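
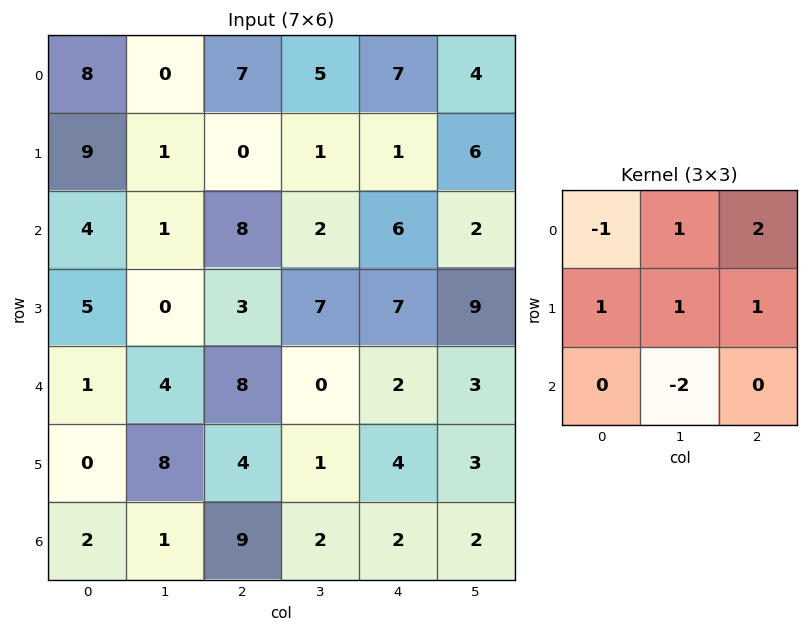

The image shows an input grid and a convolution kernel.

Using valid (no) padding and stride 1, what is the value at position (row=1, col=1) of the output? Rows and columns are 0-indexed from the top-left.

The receptive field on the input at this output position is [1 0 1 / 1 8 2 / 0 3 7]. Elementwise product with the kernel and sum: 1·-1 + 0·1 + 1·2 + 1·1 + 8·1 + 2·1 + 3·-2.

6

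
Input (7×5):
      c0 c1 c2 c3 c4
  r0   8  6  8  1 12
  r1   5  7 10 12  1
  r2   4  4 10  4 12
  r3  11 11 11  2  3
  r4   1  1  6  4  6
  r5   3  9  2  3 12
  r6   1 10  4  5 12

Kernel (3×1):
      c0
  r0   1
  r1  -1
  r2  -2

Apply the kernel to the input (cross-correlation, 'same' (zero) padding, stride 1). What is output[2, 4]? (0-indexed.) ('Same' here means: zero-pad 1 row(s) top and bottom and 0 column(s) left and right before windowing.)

The receptive field on the zero-padded input at this output position is [1 / 12 / 3]. Elementwise product with the kernel and sum: 1·1 + 12·-1 + 3·-2.

-17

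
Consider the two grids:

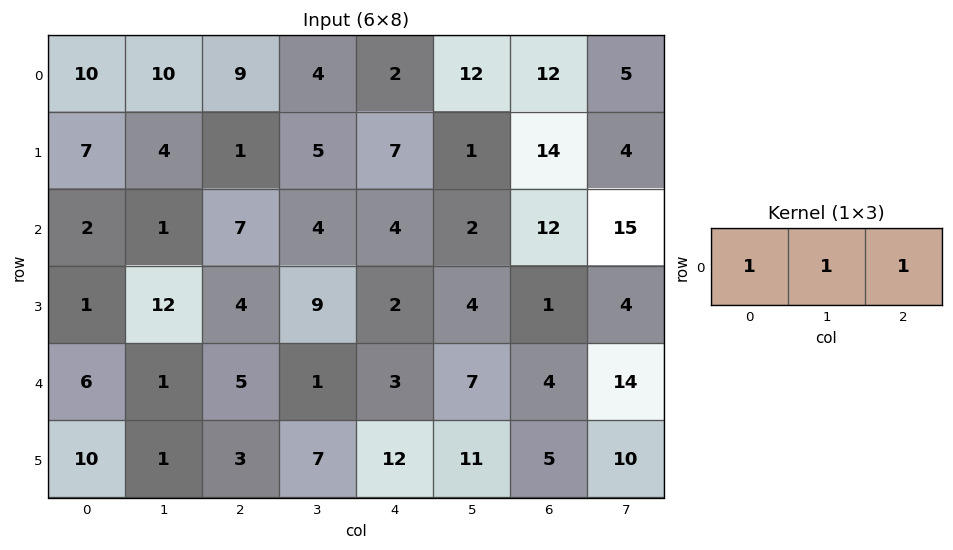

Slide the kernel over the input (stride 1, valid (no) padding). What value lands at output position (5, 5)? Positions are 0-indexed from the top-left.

26

The receptive field on the input at this output position is [11 5 10]. Elementwise product with the kernel and sum: 11·1 + 5·1 + 10·1.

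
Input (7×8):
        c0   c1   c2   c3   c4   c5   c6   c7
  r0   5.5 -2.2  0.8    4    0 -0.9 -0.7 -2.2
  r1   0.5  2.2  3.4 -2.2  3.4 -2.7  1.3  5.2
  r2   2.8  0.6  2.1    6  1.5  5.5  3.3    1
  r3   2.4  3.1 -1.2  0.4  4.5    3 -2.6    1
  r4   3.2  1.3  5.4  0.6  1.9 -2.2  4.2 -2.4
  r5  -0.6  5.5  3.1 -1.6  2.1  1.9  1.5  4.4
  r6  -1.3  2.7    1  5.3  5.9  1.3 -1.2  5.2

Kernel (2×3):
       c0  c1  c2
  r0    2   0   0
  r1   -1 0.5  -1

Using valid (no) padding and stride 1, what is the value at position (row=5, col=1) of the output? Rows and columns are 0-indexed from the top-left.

The receptive field on the input at this output position is [5.5 3.1 -1.6 / 2.7 1 5.3]. Elementwise product with the kernel and sum: 5.5·2 + 2.7·-1 + 1·0.5 + 5.3·-1.

3.5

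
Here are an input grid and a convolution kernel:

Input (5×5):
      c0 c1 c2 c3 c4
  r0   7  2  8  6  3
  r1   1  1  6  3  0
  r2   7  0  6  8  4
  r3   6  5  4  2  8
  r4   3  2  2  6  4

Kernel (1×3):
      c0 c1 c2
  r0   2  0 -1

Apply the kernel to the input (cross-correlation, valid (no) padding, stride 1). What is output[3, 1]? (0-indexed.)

8

The receptive field on the input at this output position is [5 4 2]. Elementwise product with the kernel and sum: 5·2 + 2·-1.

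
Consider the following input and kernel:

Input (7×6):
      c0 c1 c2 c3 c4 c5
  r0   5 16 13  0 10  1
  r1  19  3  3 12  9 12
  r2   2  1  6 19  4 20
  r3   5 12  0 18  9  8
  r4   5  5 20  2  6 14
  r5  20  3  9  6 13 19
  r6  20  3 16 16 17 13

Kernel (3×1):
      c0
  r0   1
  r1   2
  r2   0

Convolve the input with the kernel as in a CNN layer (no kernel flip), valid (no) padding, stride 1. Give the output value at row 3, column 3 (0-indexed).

The receptive field on the input at this output position is [18 / 2 / 6]. Elementwise product with the kernel and sum: 18·1 + 2·2.

22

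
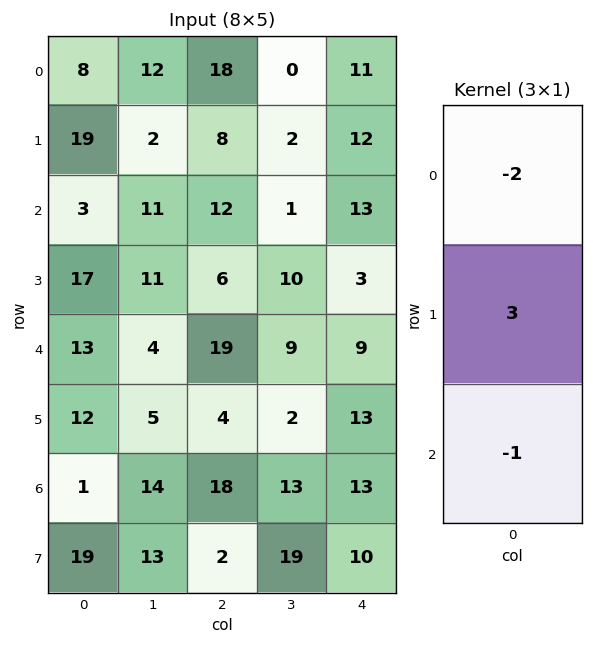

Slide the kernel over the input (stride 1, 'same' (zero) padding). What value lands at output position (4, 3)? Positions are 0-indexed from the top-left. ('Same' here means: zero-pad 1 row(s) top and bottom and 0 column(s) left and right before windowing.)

5

The receptive field on the zero-padded input at this output position is [10 / 9 / 2]. Elementwise product with the kernel and sum: 10·-2 + 9·3 + 2·-1.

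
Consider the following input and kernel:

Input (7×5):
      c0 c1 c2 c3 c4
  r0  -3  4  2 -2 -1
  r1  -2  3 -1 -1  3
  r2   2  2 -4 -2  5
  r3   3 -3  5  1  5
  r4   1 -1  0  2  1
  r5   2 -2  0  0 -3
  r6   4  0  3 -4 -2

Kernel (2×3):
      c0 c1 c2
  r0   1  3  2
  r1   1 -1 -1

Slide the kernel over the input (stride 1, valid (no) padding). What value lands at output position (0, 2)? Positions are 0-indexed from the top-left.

-9

The receptive field on the input at this output position is [2 -2 -1 / -1 -1 3]. Elementwise product with the kernel and sum: 2·1 + -2·3 + -1·2 + -1·1 + -1·-1 + 3·-1.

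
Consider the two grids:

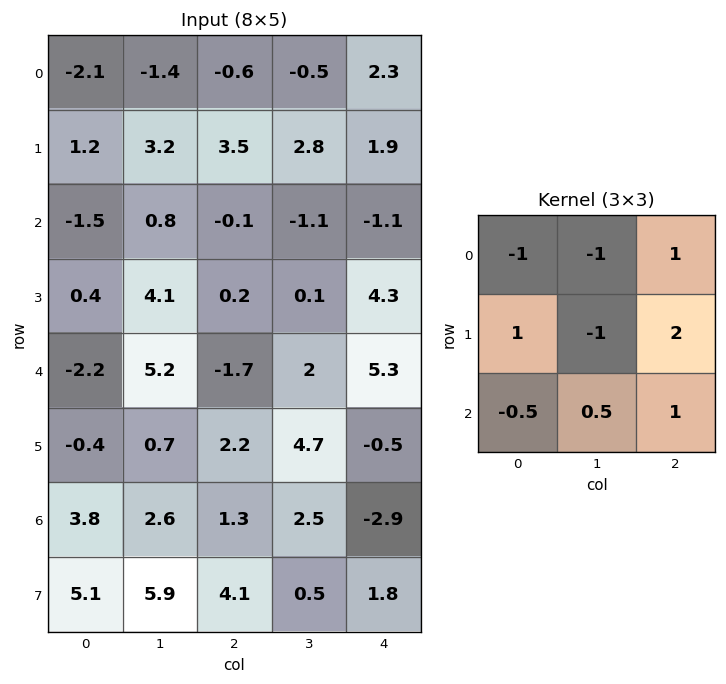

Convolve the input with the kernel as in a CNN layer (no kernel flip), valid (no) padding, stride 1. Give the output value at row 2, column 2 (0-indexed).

15.95

The receptive field on the input at this output position is [-0.1 -1.1 -1.1 / 0.2 0.1 4.3 / -1.7 2 5.3]. Elementwise product with the kernel and sum: -0.1·-1 + -1.1·-1 + -1.1·1 + 0.2·1 + 0.1·-1 + 4.3·2 + -1.7·-0.5 + 2·0.5 + 5.3·1.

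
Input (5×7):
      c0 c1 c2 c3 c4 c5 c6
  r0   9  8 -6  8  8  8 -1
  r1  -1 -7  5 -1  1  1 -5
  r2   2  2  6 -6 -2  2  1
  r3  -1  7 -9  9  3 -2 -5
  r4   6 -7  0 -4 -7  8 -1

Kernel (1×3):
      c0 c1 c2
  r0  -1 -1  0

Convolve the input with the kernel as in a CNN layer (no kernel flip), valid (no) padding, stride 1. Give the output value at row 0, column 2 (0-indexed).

-2

The receptive field on the input at this output position is [-6 8 8]. Elementwise product with the kernel and sum: -6·-1 + 8·-1.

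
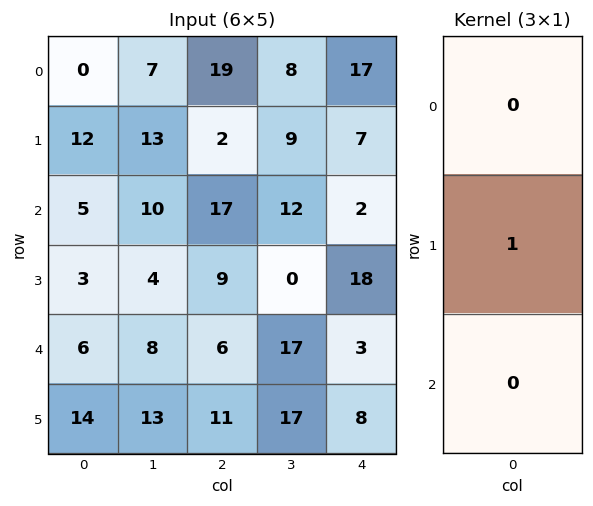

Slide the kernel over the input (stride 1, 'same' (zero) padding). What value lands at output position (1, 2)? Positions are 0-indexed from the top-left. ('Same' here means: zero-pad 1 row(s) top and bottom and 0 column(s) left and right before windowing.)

The receptive field on the zero-padded input at this output position is [19 / 2 / 17]. Elementwise product with the kernel and sum: 2·1.

2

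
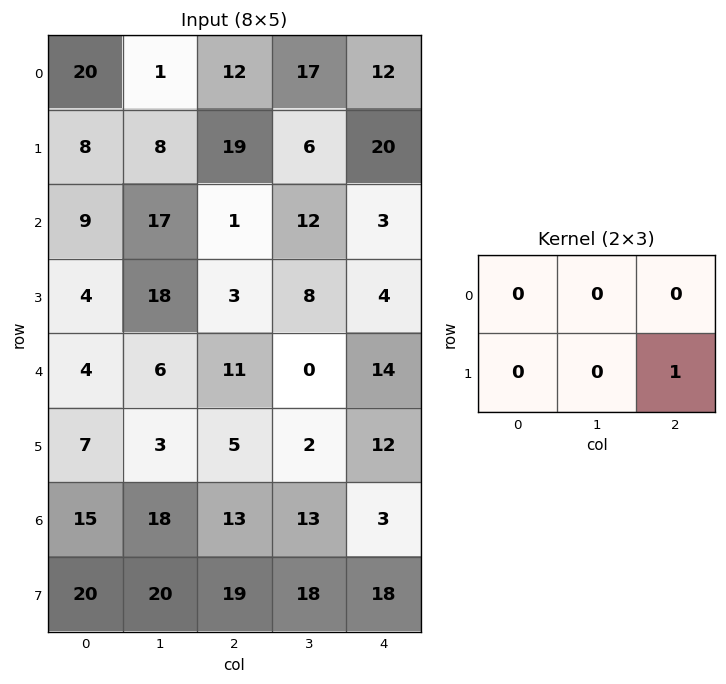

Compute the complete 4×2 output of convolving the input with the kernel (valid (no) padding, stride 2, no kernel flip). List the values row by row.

19 20
3 4
5 12
19 18

Output[0,0]: The receptive field on the input at this output position is [20 1 12 / 8 8 19]. Elementwise product with the kernel and sum: 19·1.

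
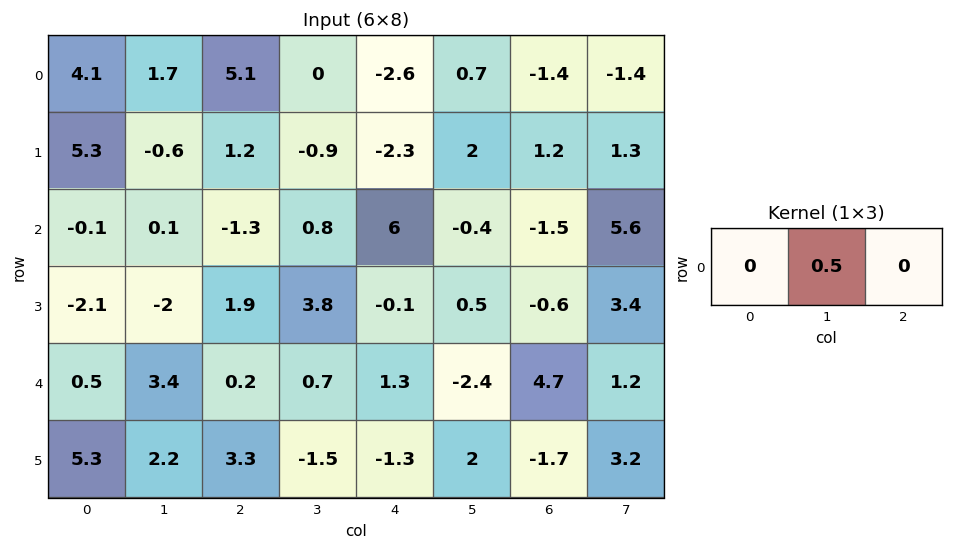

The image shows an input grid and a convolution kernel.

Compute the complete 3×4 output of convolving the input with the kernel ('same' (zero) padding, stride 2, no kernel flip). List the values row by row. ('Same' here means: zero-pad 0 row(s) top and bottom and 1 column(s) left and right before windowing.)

2.05 2.55 -1.3 -0.7
-0.05 -0.65 3 -0.75
0.25 0.1 0.65 2.35

Output[0,0]: The receptive field on the zero-padded input at this output position is [0 4.1 1.7]. Elementwise product with the kernel and sum: 4.1·0.5.
Output[0,1]: The receptive field on the zero-padded input at this output position is [1.7 5.1 0]. Elementwise product with the kernel and sum: 5.1·0.5.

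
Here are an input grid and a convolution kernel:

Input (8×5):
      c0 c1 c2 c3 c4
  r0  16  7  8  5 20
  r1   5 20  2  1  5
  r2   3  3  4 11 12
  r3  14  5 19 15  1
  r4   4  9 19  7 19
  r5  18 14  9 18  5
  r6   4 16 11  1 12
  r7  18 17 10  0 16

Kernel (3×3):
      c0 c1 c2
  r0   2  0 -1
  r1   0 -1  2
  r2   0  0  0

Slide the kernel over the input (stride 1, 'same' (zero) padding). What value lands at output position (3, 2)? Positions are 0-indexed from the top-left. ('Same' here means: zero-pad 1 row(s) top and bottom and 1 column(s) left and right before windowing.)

The receptive field on the zero-padded input at this output position is [3 4 11 / 5 19 15 / 9 19 7]. Elementwise product with the kernel and sum: 3·2 + 11·-1 + 19·-1 + 15·2.

6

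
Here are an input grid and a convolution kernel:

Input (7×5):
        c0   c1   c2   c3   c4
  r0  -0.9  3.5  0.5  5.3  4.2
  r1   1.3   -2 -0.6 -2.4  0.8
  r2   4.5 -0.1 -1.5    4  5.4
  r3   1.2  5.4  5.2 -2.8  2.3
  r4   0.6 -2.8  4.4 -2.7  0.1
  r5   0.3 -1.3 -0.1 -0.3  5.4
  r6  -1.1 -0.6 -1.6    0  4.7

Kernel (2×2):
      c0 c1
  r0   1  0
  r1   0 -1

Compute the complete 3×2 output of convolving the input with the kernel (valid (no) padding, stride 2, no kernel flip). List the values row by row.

1.1 2.9
-0.9 1.3
1.9 4.7

Output[0,0]: The receptive field on the input at this output position is [-0.9 3.5 / 1.3 -2]. Elementwise product with the kernel and sum: -0.9·1 + -2·-1.
Output[0,1]: The receptive field on the input at this output position is [0.5 5.3 / -0.6 -2.4]. Elementwise product with the kernel and sum: 0.5·1 + -2.4·-1.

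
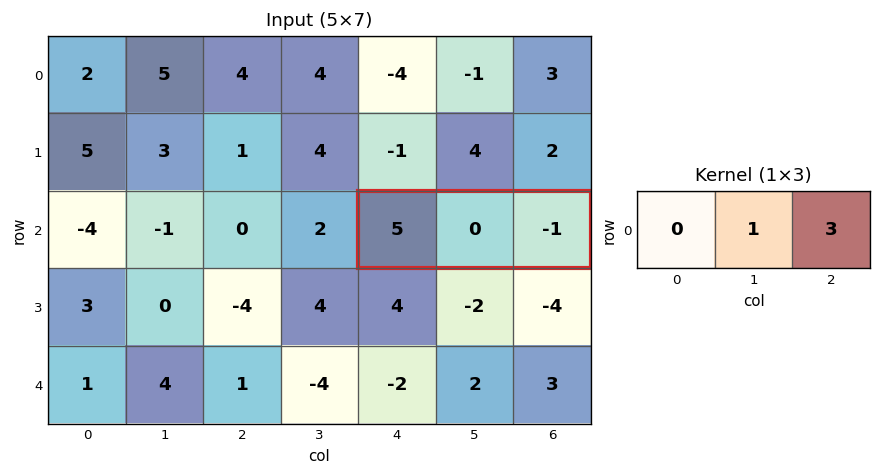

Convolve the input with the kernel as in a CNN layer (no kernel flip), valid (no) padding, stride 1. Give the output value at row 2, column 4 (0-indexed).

-3

The receptive field on the input at this output position is [5 0 -1]. Elementwise product with the kernel and sum: 0·1 + -1·3.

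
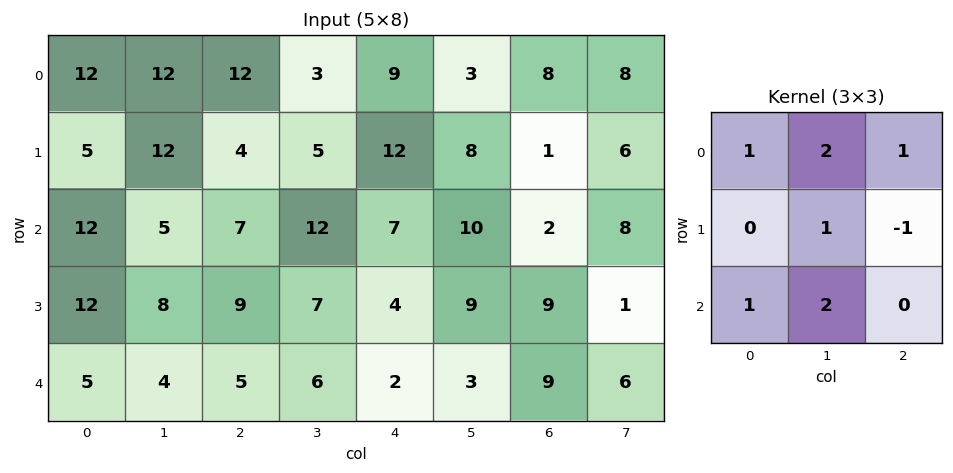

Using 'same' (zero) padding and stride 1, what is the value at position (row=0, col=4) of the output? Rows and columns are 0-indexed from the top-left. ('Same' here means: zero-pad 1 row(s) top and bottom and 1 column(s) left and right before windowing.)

The receptive field on the zero-padded input at this output position is [0 0 0 / 3 9 3 / 5 12 8]. Elementwise product with the kernel and sum: 0·1 + 0·2 + 0·1 + 9·1 + 3·-1 + 5·1 + 12·2.

35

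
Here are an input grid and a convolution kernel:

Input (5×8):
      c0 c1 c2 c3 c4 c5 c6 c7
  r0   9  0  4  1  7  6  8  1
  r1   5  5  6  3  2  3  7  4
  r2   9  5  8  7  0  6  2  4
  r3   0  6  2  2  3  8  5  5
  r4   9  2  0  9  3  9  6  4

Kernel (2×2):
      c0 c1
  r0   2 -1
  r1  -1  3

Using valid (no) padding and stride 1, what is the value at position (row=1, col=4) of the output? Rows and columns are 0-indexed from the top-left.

The receptive field on the input at this output position is [2 3 / 0 6]. Elementwise product with the kernel and sum: 2·2 + 3·-1 + 0·-1 + 6·3.

19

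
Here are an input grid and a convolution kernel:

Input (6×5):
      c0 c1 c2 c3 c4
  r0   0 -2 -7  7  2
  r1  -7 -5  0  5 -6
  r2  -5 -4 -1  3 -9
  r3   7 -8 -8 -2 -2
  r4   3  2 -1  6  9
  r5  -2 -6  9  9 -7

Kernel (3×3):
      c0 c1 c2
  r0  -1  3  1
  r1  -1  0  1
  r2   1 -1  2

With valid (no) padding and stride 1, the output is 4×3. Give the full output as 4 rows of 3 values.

Output[0,0]: The receptive field on the input at this output position is [0 -2 -7 / -7 -5 0 / -5 -4 -1]. Elementwise product with the kernel and sum: 0·-1 + -2·3 + -7·1 + -7·-1 + 0·1 + -5·1 + -4·-1 + -1·2.

-9 1 2
-5 13 -9
-24 25 18
-21 -11 -4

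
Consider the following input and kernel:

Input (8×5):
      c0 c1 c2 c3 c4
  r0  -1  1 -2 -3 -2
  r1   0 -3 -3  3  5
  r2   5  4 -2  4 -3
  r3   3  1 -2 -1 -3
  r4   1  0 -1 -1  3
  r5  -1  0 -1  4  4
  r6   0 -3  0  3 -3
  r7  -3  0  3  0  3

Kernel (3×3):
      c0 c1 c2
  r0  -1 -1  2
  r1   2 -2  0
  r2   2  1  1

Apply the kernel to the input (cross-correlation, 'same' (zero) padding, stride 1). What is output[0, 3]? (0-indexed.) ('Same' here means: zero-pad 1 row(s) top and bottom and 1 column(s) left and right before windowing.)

The receptive field on the zero-padded input at this output position is [0 0 0 / -2 -3 -2 / -3 3 5]. Elementwise product with the kernel and sum: 0·-1 + 0·-1 + 0·2 + -2·2 + -3·-2 + -3·2 + 3·1 + 5·1.

4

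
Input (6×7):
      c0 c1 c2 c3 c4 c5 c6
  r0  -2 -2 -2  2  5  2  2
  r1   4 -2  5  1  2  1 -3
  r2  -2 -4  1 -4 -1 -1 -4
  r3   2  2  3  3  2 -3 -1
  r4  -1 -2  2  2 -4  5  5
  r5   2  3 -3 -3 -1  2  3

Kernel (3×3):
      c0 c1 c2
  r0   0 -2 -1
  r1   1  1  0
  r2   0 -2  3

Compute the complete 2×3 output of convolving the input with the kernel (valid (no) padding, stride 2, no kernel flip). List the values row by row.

Output[0,0]: The receptive field on the input at this output position is [-2 -2 -2 / 4 -2 5 / -2 -4 1]. Elementwise product with the kernel and sum: -2·-2 + -2·-1 + 4·1 + -2·1 + -4·-2 + 1·3.

19 2 -13
21 -1 10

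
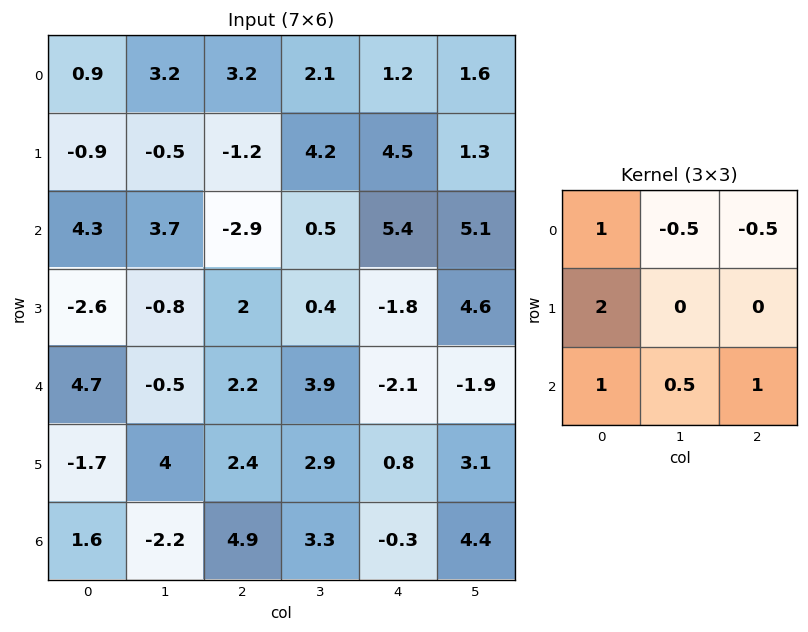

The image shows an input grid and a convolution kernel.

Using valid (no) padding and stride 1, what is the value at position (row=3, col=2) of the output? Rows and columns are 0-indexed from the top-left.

The receptive field on the input at this output position is [2 0.4 -1.8 / 2.2 3.9 -2.1 / 2.4 2.9 0.8]. Elementwise product with the kernel and sum: 2·1 + 0.4·-0.5 + -1.8·-0.5 + 2.2·2 + 2.4·1 + 2.9·0.5 + 0.8·1.

11.75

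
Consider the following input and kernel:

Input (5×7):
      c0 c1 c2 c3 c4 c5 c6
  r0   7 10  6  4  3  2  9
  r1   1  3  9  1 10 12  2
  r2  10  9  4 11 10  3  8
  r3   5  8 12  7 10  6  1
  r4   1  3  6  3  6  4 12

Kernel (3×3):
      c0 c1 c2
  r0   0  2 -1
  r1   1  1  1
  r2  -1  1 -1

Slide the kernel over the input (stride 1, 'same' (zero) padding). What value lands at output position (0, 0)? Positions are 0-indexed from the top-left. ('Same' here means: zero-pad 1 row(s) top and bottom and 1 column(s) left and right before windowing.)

The receptive field on the zero-padded input at this output position is [0 0 0 / 0 7 10 / 0 1 3]. Elementwise product with the kernel and sum: 0·2 + 0·-1 + 0·1 + 7·1 + 10·1 + 0·-1 + 1·1 + 3·-1.

15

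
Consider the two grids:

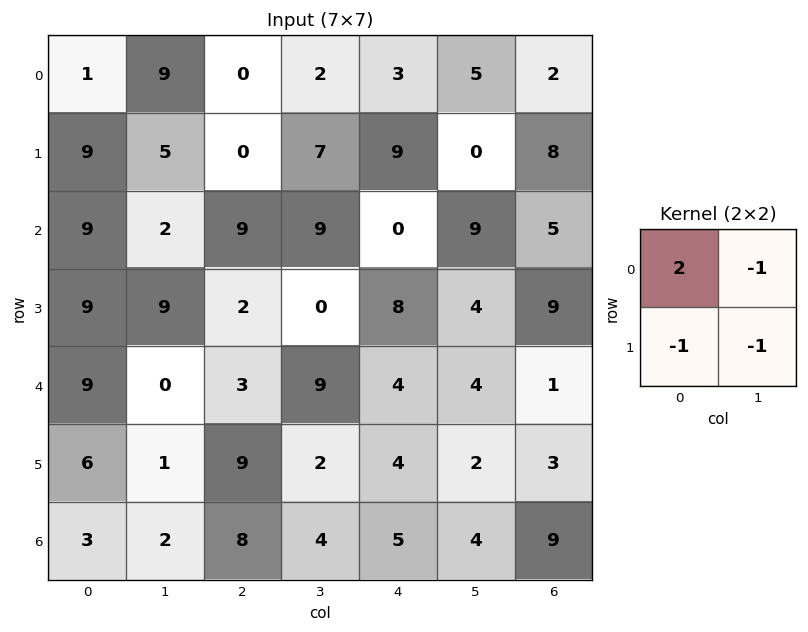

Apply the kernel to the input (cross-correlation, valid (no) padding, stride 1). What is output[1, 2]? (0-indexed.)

-25

The receptive field on the input at this output position is [0 7 / 9 9]. Elementwise product with the kernel and sum: 0·2 + 7·-1 + 9·-1 + 9·-1.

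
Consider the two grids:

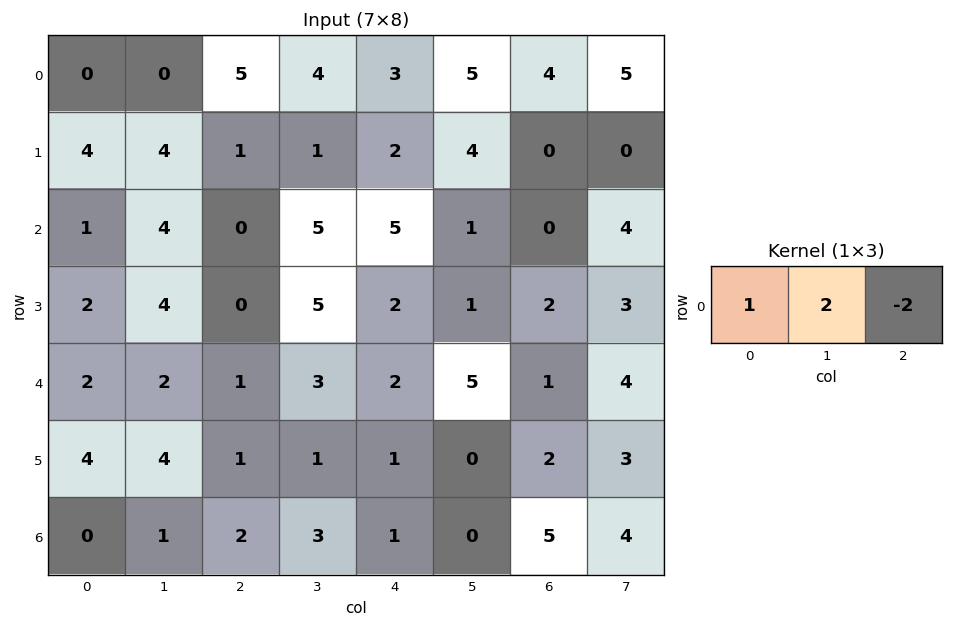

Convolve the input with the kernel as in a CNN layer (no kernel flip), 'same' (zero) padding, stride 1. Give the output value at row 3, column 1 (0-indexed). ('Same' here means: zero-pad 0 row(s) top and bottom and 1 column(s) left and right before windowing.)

The receptive field on the zero-padded input at this output position is [2 4 0]. Elementwise product with the kernel and sum: 2·1 + 4·2 + 0·-2.

10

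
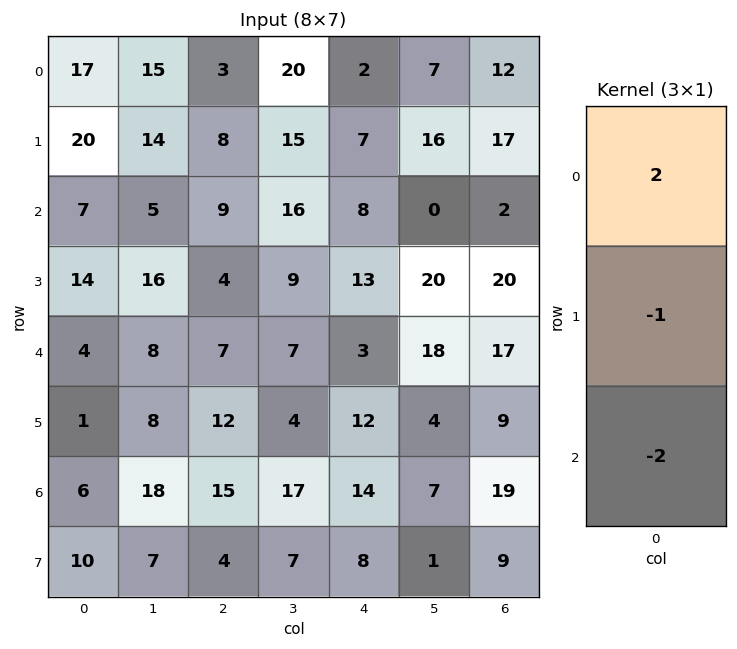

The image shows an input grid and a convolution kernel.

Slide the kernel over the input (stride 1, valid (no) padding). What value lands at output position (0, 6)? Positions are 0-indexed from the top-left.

3

The receptive field on the input at this output position is [12 / 17 / 2]. Elementwise product with the kernel and sum: 12·2 + 17·-1 + 2·-2.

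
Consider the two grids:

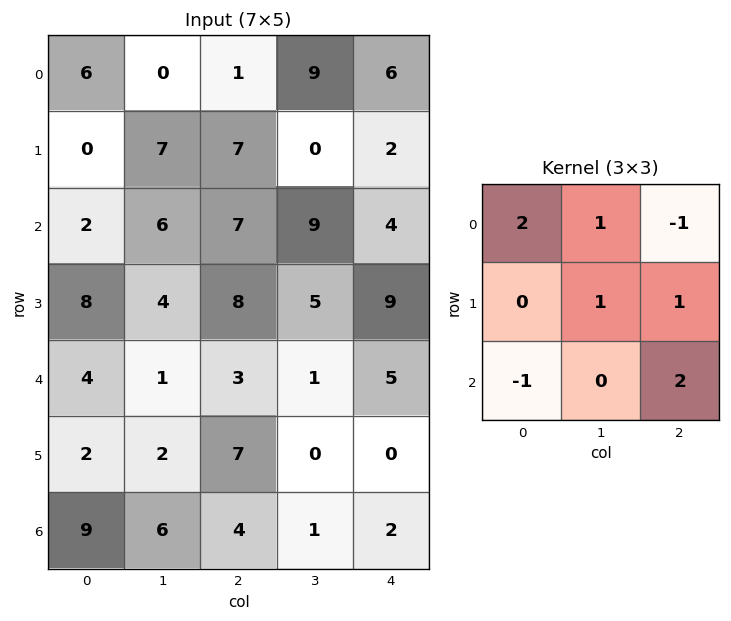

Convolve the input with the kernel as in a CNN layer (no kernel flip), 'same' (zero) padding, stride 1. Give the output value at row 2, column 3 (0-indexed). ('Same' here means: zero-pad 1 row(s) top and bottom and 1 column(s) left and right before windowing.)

The receptive field on the zero-padded input at this output position is [7 0 2 / 7 9 4 / 8 5 9]. Elementwise product with the kernel and sum: 7·2 + 0·1 + 2·-1 + 9·1 + 4·1 + 8·-1 + 9·2.

35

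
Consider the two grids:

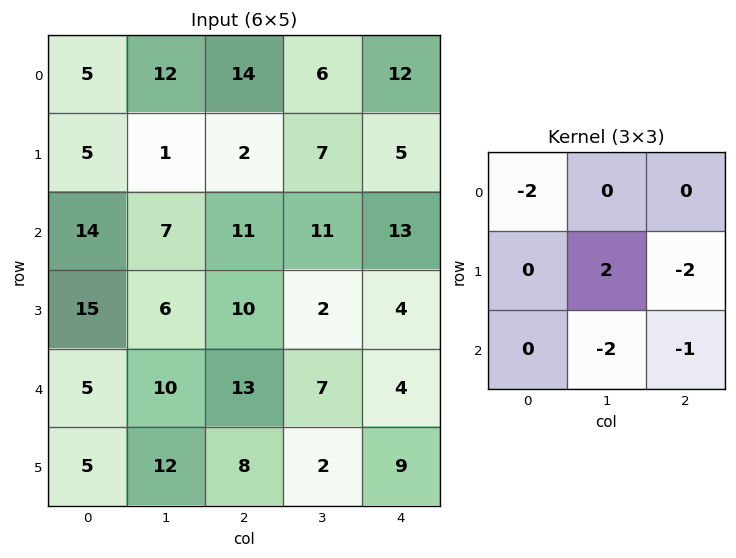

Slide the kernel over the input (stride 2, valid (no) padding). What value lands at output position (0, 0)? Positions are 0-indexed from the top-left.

-37

The receptive field on the input at this output position is [5 12 14 / 5 1 2 / 14 7 11]. Elementwise product with the kernel and sum: 5·-2 + 1·2 + 2·-2 + 7·-2 + 11·-1.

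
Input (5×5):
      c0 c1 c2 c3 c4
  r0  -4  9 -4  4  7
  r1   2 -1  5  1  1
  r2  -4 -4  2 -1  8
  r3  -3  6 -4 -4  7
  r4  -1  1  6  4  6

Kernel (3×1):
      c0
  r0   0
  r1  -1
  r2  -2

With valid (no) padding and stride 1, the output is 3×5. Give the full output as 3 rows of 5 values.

Output[0,0]: The receptive field on the input at this output position is [-4 / 2 / -4]. Elementwise product with the kernel and sum: 2·-1 + -4·-2.

6 9 -9 1 -17
10 -8 6 9 -22
5 -8 -8 -4 -19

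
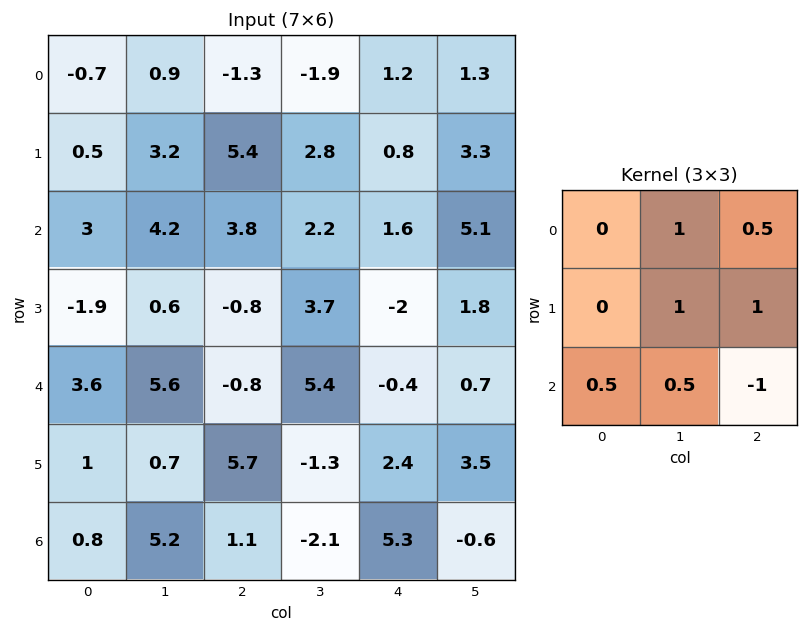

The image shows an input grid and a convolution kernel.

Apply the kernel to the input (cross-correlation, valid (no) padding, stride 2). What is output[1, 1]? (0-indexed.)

7.4

The receptive field on the input at this output position is [3.8 2.2 1.6 / -0.8 3.7 -2 / -0.8 5.4 -0.4]. Elementwise product with the kernel and sum: 2.2·1 + 1.6·0.5 + 3.7·1 + -2·1 + -0.8·0.5 + 5.4·0.5 + -0.4·-1.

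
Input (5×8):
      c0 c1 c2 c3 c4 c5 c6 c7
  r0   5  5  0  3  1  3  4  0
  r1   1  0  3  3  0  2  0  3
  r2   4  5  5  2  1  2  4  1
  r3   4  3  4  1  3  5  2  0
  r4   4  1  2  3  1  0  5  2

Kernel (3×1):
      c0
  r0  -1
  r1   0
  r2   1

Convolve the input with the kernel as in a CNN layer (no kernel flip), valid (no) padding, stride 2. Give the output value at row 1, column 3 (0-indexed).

1

The receptive field on the input at this output position is [4 / 2 / 5]. Elementwise product with the kernel and sum: 4·-1 + 5·1.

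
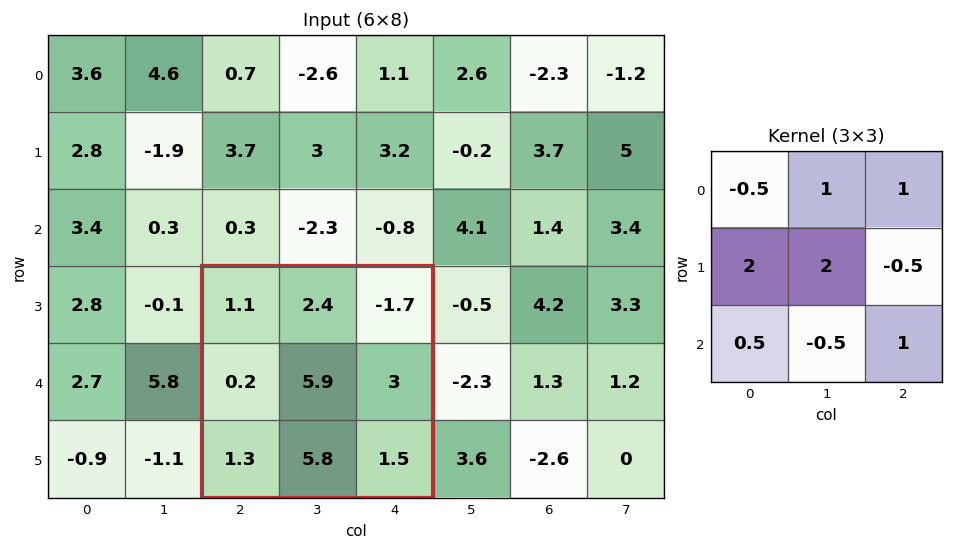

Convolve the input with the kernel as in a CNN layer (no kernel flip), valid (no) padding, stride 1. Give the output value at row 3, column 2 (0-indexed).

The receptive field on the input at this output position is [1.1 2.4 -1.7 / 0.2 5.9 3 / 1.3 5.8 1.5]. Elementwise product with the kernel and sum: 1.1·-0.5 + 2.4·1 + -1.7·1 + 0.2·2 + 5.9·2 + 3·-0.5 + 1.3·0.5 + 5.8·-0.5 + 1.5·1.

10.1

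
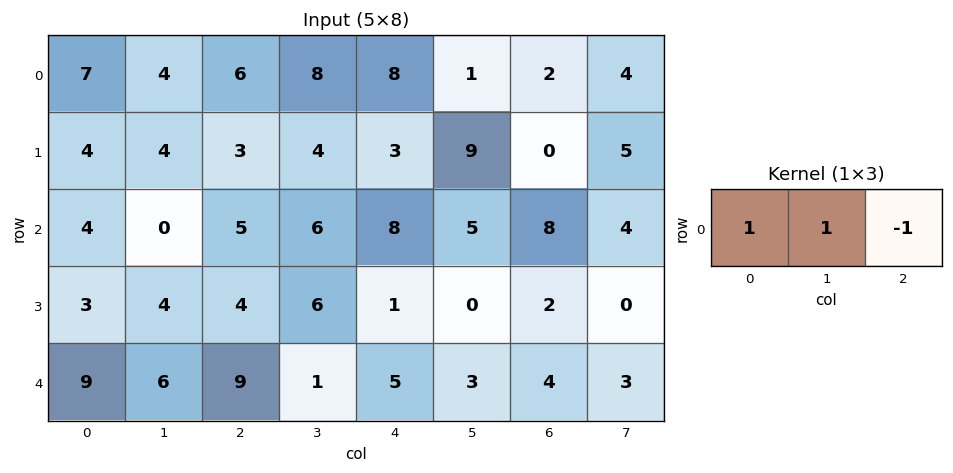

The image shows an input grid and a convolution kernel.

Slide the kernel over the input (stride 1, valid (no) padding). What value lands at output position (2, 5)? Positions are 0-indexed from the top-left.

The receptive field on the input at this output position is [5 8 4]. Elementwise product with the kernel and sum: 5·1 + 8·1 + 4·-1.

9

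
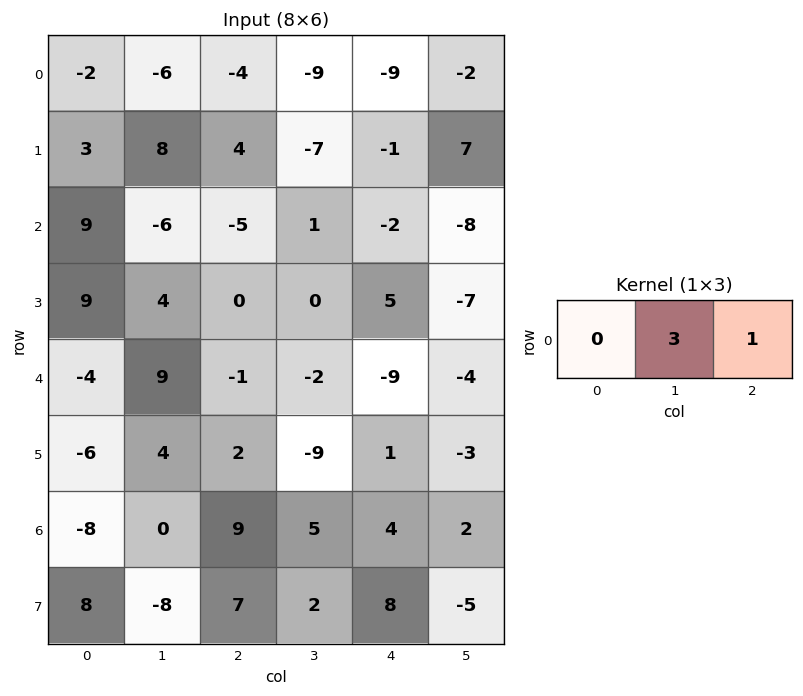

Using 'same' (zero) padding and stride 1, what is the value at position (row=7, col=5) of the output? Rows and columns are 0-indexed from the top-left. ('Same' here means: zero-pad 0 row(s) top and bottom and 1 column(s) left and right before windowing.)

-15

The receptive field on the zero-padded input at this output position is [8 -5 0]. Elementwise product with the kernel and sum: -5·3 + 0·1.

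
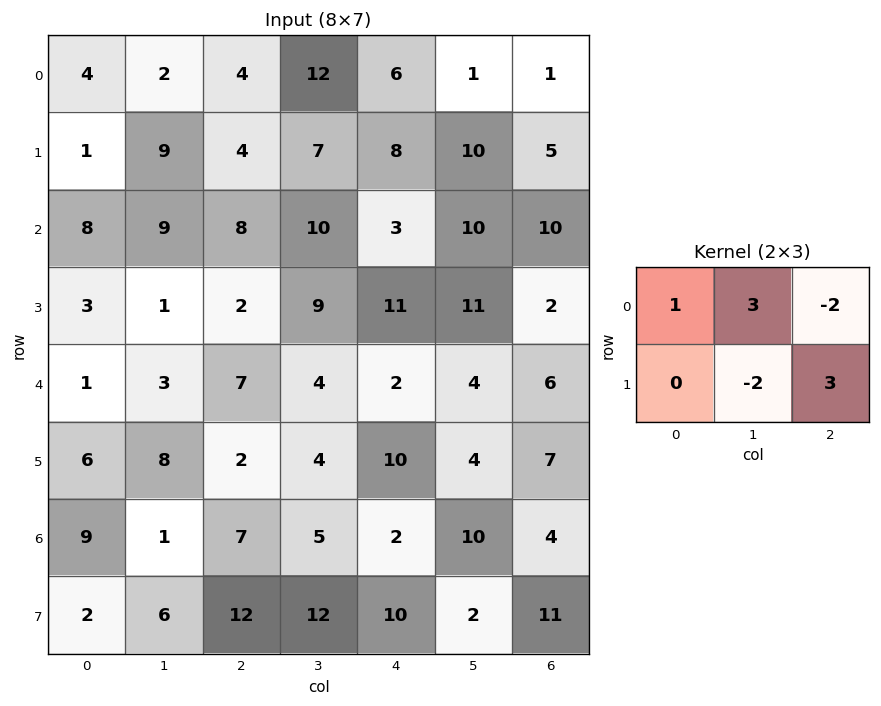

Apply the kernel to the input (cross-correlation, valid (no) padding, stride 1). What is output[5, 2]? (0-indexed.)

The receptive field on the input at this output position is [2 4 10 / 7 5 2]. Elementwise product with the kernel and sum: 2·1 + 4·3 + 10·-2 + 5·-2 + 2·3.

-10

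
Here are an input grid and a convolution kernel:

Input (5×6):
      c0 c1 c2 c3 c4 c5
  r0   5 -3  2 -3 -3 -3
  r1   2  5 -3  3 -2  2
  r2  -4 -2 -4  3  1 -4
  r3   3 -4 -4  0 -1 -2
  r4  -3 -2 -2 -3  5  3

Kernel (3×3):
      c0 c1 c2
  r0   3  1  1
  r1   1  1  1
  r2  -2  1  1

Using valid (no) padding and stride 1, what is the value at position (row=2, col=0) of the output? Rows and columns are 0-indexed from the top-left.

-21

The receptive field on the input at this output position is [-4 -2 -4 / 3 -4 -4 / -3 -2 -2]. Elementwise product with the kernel and sum: -4·3 + -2·1 + -4·1 + 3·1 + -4·1 + -4·1 + -3·-2 + -2·1 + -2·1.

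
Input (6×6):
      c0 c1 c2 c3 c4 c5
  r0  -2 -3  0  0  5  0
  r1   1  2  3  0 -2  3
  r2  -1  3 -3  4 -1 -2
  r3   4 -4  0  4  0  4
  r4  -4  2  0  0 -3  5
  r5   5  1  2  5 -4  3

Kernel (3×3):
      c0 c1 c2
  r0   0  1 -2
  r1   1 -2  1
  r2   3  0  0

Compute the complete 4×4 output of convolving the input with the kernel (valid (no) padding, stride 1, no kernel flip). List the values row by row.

Output[0,0]: The receptive field on the input at this output position is [-2 -3 0 / 1 2 3 / -1 3 -3]. Elementwise product with the kernel and sum: -3·1 + 0·-2 + 1·1 + 2·-2 + 3·1 + -1·3.
Output[0,1]: The receptive field on the input at this output position is [-3 0 0 / 2 3 0 / 3 -3 4]. Elementwise product with the kernel and sum: 0·1 + 0·-2 + 2·1 + 3·-2 + 0·1 + 3·3.

-6 5 -18 24
-2 4 -8 8
9 -5 -2 11
3 -3 7 18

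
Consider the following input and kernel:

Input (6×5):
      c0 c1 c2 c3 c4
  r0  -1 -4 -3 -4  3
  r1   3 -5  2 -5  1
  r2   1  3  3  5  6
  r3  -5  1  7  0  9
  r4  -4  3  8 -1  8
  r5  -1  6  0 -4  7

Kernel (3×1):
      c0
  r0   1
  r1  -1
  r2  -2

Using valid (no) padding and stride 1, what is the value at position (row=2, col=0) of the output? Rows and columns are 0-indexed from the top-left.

14

The receptive field on the input at this output position is [1 / -5 / -4]. Elementwise product with the kernel and sum: 1·1 + -5·-1 + -4·-2.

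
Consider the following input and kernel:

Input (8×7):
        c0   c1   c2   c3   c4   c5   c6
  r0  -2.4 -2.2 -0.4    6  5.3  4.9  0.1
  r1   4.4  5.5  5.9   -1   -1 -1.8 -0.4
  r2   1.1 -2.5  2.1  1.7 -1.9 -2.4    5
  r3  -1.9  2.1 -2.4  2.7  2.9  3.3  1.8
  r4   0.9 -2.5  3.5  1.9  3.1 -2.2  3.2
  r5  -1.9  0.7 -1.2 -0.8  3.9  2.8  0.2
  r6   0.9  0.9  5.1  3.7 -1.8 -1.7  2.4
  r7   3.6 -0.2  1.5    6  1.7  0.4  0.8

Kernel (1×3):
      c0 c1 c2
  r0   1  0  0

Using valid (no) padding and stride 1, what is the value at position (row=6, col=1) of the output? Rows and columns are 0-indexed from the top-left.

The receptive field on the input at this output position is [0.9 5.1 3.7]. Elementwise product with the kernel and sum: 0.9·1.

0.9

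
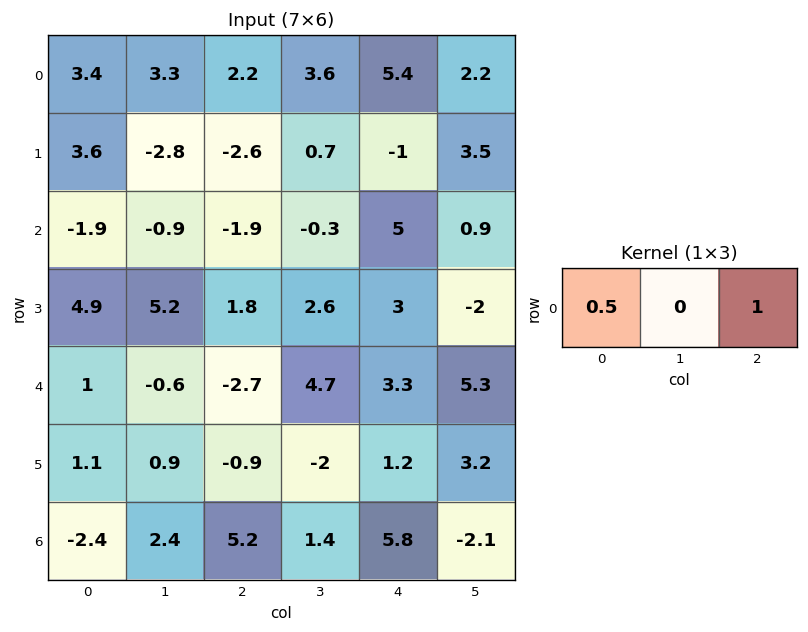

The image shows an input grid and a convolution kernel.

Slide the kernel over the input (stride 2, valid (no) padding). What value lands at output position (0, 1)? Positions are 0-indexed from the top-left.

The receptive field on the input at this output position is [2.2 3.6 5.4]. Elementwise product with the kernel and sum: 2.2·0.5 + 5.4·1.

6.5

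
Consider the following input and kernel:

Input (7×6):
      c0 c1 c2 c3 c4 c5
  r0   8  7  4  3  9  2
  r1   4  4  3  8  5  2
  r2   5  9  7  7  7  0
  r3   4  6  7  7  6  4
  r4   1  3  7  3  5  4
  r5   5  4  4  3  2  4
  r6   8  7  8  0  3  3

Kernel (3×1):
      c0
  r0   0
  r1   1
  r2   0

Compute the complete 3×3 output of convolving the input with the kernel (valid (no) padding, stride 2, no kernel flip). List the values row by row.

Output[0,0]: The receptive field on the input at this output position is [8 / 4 / 5]. Elementwise product with the kernel and sum: 4·1.
Output[0,1]: The receptive field on the input at this output position is [4 / 3 / 7]. Elementwise product with the kernel and sum: 3·1.

4 3 5
4 7 6
5 4 2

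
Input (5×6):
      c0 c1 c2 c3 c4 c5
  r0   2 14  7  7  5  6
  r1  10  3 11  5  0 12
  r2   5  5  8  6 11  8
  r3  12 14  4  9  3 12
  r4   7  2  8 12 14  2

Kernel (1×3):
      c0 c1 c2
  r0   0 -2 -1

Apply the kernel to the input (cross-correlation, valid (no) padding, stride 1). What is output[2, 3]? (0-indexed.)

-30

The receptive field on the input at this output position is [6 11 8]. Elementwise product with the kernel and sum: 11·-2 + 8·-1.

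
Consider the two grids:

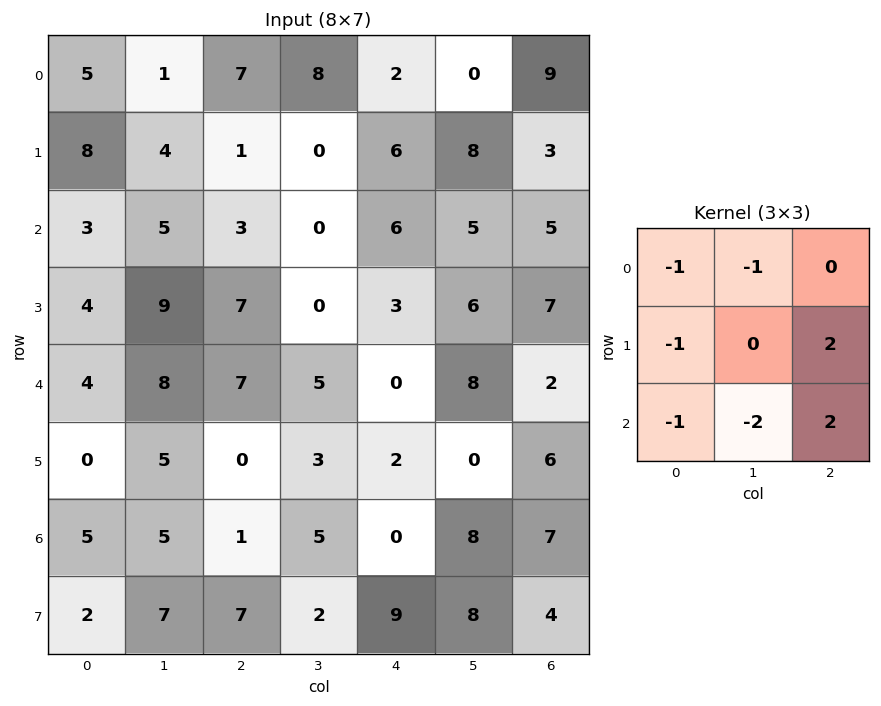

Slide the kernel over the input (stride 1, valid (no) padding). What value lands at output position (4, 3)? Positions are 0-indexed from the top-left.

The receptive field on the input at this output position is [5 0 8 / 3 2 0 / 5 0 8]. Elementwise product with the kernel and sum: 5·-1 + 0·-1 + 3·-1 + 0·2 + 5·-1 + 0·-2 + 8·2.

3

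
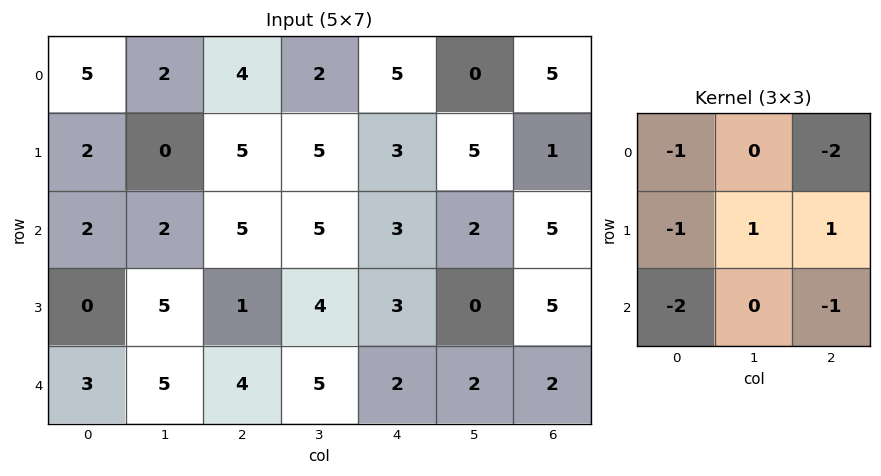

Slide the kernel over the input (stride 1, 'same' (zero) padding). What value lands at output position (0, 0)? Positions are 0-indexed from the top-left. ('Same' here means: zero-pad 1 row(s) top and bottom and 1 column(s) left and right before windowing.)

7

The receptive field on the zero-padded input at this output position is [0 0 0 / 0 5 2 / 0 2 0]. Elementwise product with the kernel and sum: 0·-1 + 0·-2 + 0·-1 + 5·1 + 2·1 + 0·-2 + 0·-1.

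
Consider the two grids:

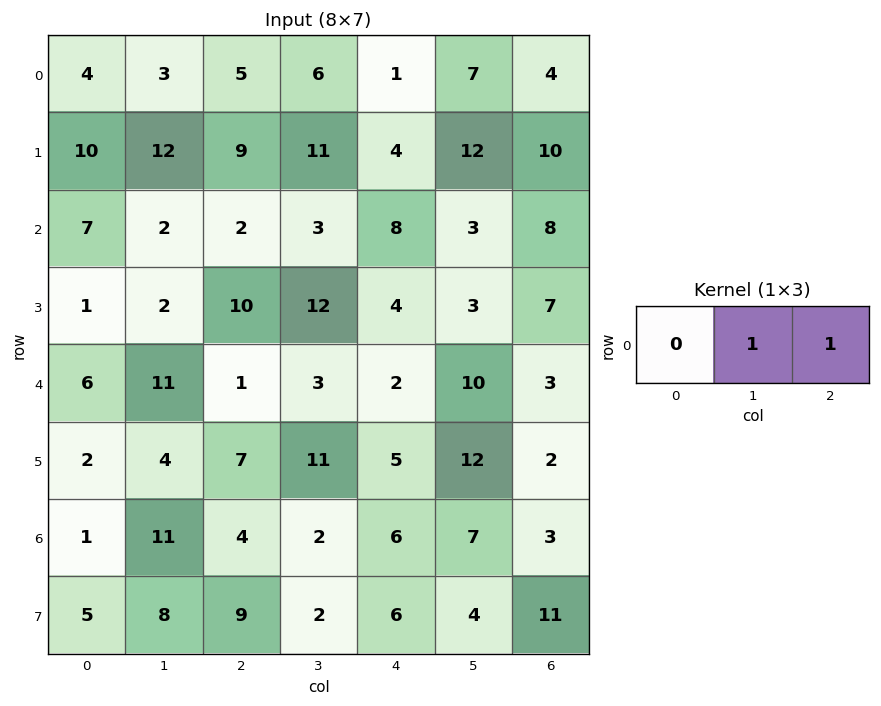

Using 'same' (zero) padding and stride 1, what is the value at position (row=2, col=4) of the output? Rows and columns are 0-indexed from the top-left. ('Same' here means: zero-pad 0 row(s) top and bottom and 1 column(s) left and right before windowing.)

11

The receptive field on the zero-padded input at this output position is [3 8 3]. Elementwise product with the kernel and sum: 8·1 + 3·1.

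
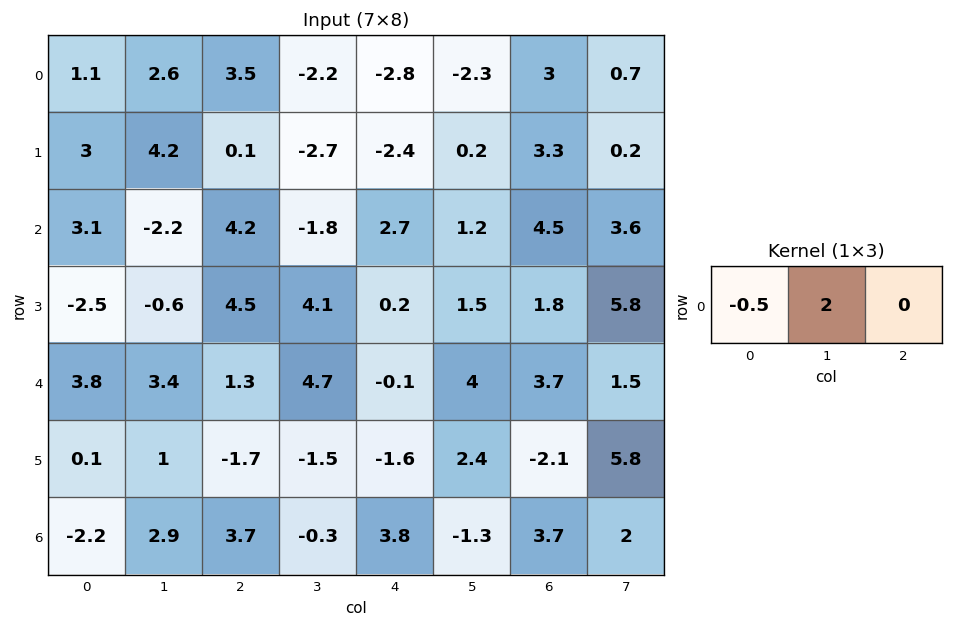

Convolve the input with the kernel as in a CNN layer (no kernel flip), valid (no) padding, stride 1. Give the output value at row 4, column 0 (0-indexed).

The receptive field on the input at this output position is [3.8 3.4 1.3]. Elementwise product with the kernel and sum: 3.8·-0.5 + 3.4·2.

4.9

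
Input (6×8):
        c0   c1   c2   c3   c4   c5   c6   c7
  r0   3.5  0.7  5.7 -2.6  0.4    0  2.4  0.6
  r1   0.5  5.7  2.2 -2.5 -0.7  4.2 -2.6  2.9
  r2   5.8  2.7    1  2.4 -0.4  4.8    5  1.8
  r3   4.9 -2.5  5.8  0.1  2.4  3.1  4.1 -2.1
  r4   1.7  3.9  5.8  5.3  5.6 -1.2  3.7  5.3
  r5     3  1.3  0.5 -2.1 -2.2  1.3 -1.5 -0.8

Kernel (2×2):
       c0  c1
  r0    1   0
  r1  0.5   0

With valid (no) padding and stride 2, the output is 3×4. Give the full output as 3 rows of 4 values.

3.75 6.8 0.05 1.1
8.25 3.9 0.8 7.05
3.2 6.05 4.5 2.95

Output[0,0]: The receptive field on the input at this output position is [3.5 0.7 / 0.5 5.7]. Elementwise product with the kernel and sum: 3.5·1 + 0.5·0.5.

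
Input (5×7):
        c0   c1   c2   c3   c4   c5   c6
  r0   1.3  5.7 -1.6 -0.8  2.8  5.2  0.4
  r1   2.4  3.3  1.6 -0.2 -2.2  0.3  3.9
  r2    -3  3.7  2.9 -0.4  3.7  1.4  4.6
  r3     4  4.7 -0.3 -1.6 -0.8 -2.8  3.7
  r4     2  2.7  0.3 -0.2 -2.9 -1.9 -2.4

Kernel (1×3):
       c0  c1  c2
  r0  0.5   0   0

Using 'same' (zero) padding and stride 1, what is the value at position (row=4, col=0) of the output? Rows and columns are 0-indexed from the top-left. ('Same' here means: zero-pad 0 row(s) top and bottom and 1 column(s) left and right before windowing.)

The receptive field on the zero-padded input at this output position is [0 2 2.7]. Elementwise product with the kernel and sum: 0·0.5.

0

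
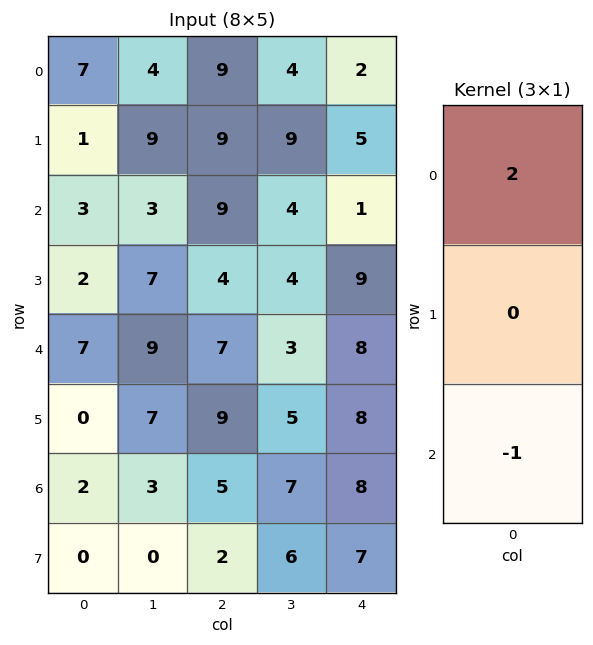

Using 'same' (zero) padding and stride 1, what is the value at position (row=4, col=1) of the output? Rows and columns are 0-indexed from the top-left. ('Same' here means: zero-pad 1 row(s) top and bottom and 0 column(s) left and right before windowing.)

The receptive field on the zero-padded input at this output position is [7 / 9 / 7]. Elementwise product with the kernel and sum: 7·2 + 7·-1.

7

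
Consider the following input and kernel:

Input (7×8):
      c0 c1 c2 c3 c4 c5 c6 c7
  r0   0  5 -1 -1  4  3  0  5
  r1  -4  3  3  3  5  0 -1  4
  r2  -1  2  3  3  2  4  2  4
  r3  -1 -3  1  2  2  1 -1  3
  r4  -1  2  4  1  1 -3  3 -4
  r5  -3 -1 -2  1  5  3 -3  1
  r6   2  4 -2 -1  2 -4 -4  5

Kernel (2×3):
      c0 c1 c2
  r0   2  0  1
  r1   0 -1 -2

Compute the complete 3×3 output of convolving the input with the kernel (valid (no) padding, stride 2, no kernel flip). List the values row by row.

Output[0,0]: The receptive field on the input at this output position is [0 5 -1 / -4 3 3]. Elementwise product with the kernel and sum: 0·2 + -1·1 + 3·-1 + 3·-2.
Output[0,1]: The receptive field on the input at this output position is [-1 -1 4 / 3 3 5]. Elementwise product with the kernel and sum: -1·2 + 4·1 + 3·-1 + 5·-2.

-10 -11 10
2 2 7
7 -2 8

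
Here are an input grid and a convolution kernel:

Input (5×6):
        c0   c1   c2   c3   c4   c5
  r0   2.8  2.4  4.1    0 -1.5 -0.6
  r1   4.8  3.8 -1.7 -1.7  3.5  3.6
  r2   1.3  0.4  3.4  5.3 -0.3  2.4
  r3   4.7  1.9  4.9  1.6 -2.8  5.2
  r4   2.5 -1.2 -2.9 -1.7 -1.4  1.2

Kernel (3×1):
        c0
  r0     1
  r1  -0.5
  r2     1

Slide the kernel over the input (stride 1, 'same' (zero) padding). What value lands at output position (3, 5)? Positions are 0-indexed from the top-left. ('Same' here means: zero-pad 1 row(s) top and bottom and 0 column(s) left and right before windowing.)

The receptive field on the zero-padded input at this output position is [2.4 / 5.2 / 1.2]. Elementwise product with the kernel and sum: 2.4·1 + 5.2·-0.5 + 1.2·1.

1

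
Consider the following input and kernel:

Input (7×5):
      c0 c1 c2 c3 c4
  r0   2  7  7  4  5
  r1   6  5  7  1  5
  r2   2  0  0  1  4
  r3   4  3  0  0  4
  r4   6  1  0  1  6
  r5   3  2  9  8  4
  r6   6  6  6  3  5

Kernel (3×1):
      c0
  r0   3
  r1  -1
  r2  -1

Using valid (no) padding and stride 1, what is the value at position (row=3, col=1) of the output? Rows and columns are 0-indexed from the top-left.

The receptive field on the input at this output position is [3 / 1 / 2]. Elementwise product with the kernel and sum: 3·3 + 1·-1 + 2·-1.

6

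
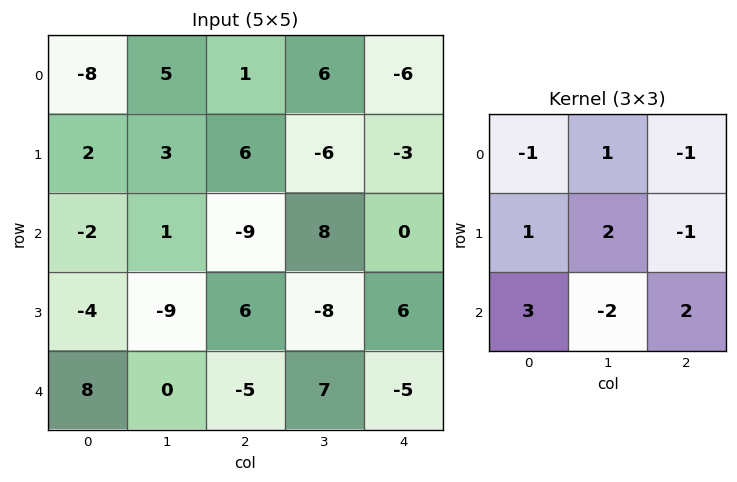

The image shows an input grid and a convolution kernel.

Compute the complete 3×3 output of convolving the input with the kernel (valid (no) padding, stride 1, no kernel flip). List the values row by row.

Output[0,0]: The receptive field on the input at this output position is [-8 5 1 / 2 3 6 / -2 1 -9]. Elementwise product with the kernel and sum: -8·-1 + 5·1 + 1·-1 + 2·1 + 3·2 + 6·-1 + -2·3 + 1·-2 + -9·2.

-12 48 -35
22 -71 44
-2 17 -38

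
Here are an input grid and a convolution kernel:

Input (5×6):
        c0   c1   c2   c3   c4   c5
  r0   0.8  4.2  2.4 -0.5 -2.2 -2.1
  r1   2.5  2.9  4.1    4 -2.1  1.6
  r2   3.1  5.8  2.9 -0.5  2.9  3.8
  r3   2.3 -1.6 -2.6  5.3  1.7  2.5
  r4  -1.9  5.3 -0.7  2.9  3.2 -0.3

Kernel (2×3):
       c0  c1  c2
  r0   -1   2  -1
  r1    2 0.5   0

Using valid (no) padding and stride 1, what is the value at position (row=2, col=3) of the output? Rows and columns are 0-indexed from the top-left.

13.95

The receptive field on the input at this output position is [-0.5 2.9 3.8 / 5.3 1.7 2.5]. Elementwise product with the kernel and sum: -0.5·-1 + 2.9·2 + 3.8·-1 + 5.3·2 + 1.7·0.5.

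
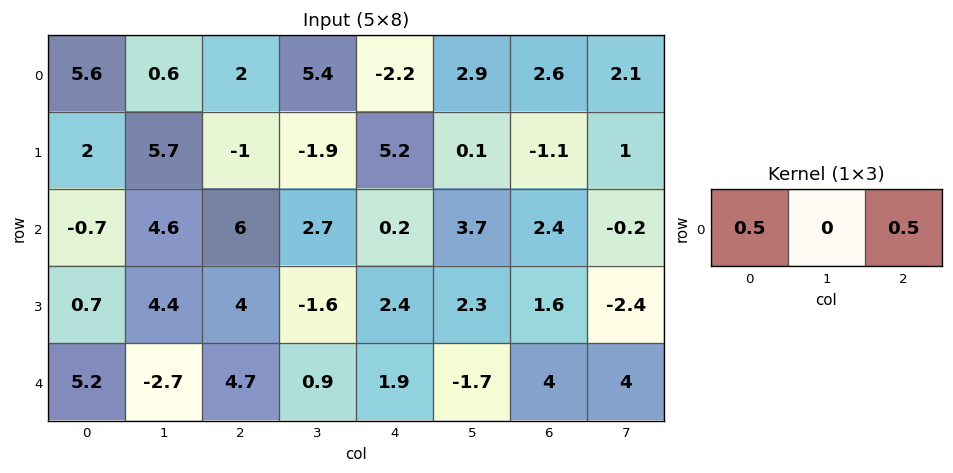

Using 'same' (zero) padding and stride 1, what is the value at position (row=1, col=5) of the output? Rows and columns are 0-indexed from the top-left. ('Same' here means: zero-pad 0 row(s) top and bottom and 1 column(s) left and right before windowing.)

The receptive field on the zero-padded input at this output position is [5.2 0.1 -1.1]. Elementwise product with the kernel and sum: 5.2·0.5 + -1.1·0.5.

2.05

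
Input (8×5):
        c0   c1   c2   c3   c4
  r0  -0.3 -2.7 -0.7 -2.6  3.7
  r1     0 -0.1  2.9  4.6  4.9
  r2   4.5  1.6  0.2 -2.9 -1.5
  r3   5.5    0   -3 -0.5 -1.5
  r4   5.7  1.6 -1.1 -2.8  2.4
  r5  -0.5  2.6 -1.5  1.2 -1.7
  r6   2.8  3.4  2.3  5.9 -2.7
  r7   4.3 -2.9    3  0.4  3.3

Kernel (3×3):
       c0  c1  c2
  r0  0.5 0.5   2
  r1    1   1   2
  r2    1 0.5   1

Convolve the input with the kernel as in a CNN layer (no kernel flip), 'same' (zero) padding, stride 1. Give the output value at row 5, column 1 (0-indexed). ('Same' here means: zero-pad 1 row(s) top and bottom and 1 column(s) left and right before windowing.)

7.35

The receptive field on the zero-padded input at this output position is [5.7 1.6 -1.1 / -0.5 2.6 -1.5 / 2.8 3.4 2.3]. Elementwise product with the kernel and sum: 5.7·0.5 + 1.6·0.5 + -1.1·2 + -0.5·1 + 2.6·1 + -1.5·2 + 2.8·1 + 3.4·0.5 + 2.3·1.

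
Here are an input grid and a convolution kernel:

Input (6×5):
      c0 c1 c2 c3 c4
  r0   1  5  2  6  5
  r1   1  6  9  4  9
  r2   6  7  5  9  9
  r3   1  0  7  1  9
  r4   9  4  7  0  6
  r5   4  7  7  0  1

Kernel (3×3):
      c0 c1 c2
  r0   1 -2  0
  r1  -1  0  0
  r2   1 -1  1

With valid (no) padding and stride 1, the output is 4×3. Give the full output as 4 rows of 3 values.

Output[0,0]: The receptive field on the input at this output position is [1 5 2 / 1 6 9 / 6 7 5]. Elementwise product with the kernel and sum: 1·1 + 5·-2 + 1·-1 + 6·1 + 7·-1 + 5·1.

-6 6 -14
-9 -25 11
3 -6 -7
-4 -18 6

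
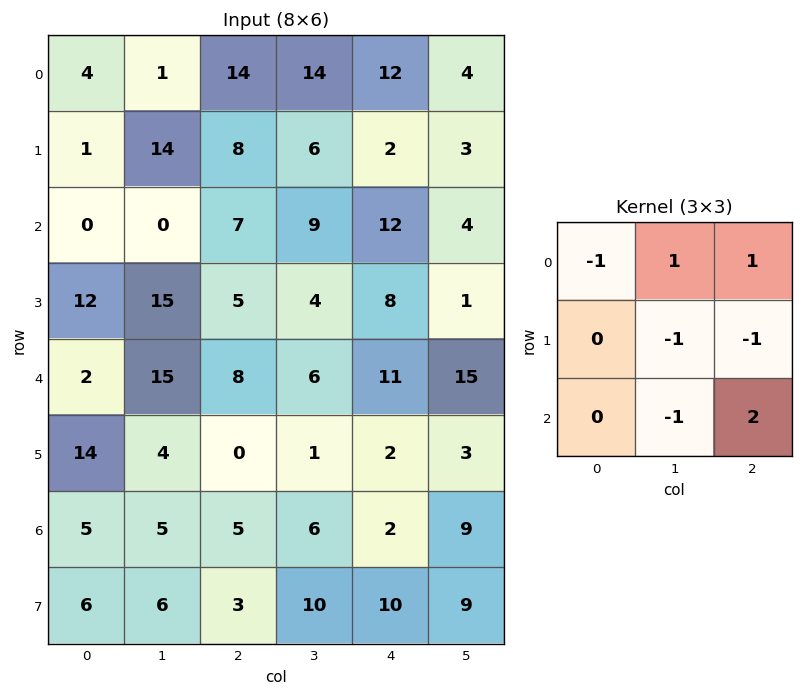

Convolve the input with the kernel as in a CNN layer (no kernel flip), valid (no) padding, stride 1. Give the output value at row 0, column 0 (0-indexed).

The receptive field on the input at this output position is [4 1 14 / 1 14 8 / 0 0 7]. Elementwise product with the kernel and sum: 4·-1 + 1·1 + 14·1 + 14·-1 + 8·-1 + 0·-1 + 7·2.

3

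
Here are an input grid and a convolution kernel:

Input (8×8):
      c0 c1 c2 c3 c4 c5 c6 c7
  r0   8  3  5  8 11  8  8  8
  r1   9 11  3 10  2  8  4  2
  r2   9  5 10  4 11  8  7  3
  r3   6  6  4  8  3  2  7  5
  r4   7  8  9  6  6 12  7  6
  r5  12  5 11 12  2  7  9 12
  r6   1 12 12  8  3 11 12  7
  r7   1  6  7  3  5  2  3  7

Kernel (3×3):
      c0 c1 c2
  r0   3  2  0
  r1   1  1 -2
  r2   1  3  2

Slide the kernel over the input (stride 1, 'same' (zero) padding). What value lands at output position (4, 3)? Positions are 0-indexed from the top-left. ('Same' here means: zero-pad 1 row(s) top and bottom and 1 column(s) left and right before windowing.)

82

The receptive field on the zero-padded input at this output position is [4 8 3 / 9 6 6 / 11 12 2]. Elementwise product with the kernel and sum: 4·3 + 8·2 + 9·1 + 6·1 + 6·-2 + 11·1 + 12·3 + 2·2.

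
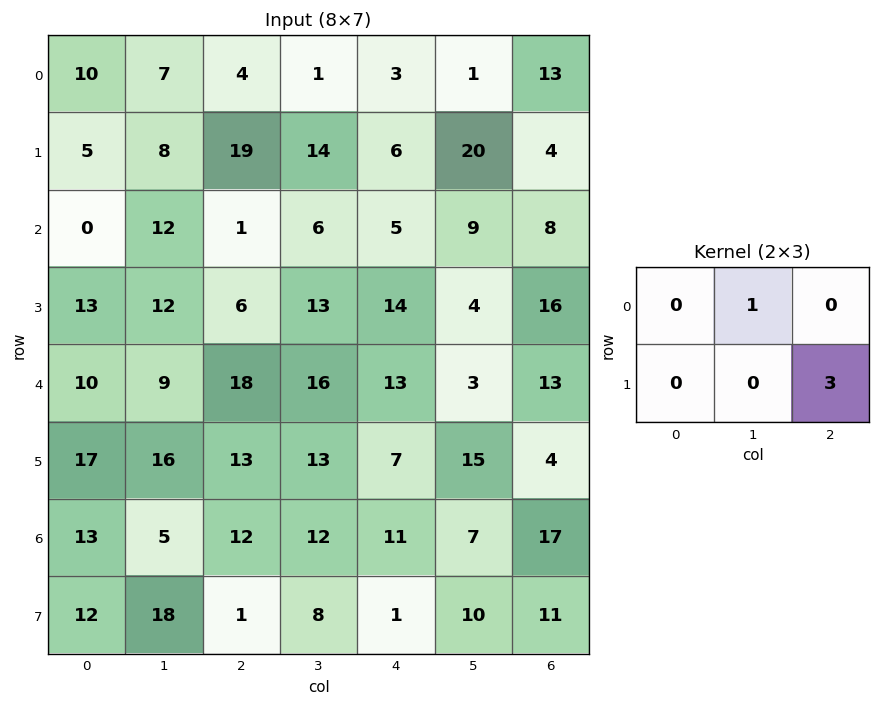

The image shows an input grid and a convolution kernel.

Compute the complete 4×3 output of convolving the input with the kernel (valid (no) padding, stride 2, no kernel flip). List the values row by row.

64 19 13
30 48 57
48 37 15
8 15 40

Output[0,0]: The receptive field on the input at this output position is [10 7 4 / 5 8 19]. Elementwise product with the kernel and sum: 7·1 + 19·3.
Output[0,1]: The receptive field on the input at this output position is [4 1 3 / 19 14 6]. Elementwise product with the kernel and sum: 1·1 + 6·3.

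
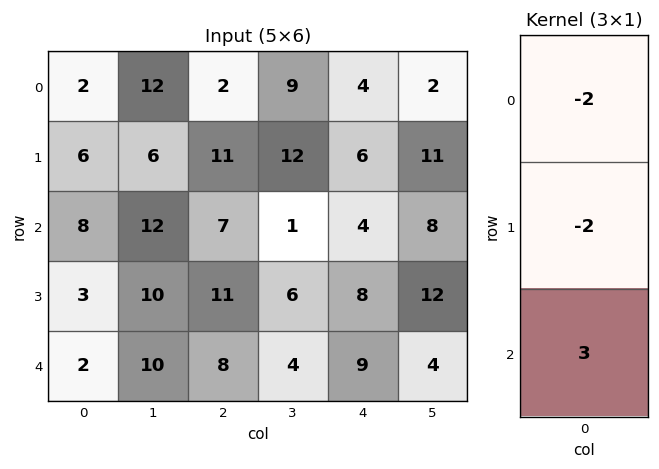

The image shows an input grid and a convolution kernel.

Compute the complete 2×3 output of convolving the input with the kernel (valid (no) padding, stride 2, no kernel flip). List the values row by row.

Output[0,0]: The receptive field on the input at this output position is [2 / 6 / 8]. Elementwise product with the kernel and sum: 2·-2 + 6·-2 + 8·3.
Output[0,1]: The receptive field on the input at this output position is [2 / 11 / 7]. Elementwise product with the kernel and sum: 2·-2 + 11·-2 + 7·3.

8 -5 -8
-16 -12 3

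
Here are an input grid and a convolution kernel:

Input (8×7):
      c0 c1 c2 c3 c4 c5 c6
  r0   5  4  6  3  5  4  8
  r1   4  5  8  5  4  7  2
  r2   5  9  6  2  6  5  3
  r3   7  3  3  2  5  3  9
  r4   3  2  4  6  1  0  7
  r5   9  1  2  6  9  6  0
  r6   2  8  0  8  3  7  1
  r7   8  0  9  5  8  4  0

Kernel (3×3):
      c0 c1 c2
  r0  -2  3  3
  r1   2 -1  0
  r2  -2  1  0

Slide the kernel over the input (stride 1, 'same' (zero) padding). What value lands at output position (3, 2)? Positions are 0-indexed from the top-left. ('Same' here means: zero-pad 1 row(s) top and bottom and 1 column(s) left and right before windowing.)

9

The receptive field on the zero-padded input at this output position is [9 6 2 / 3 3 2 / 2 4 6]. Elementwise product with the kernel and sum: 9·-2 + 6·3 + 2·3 + 3·2 + 3·-1 + 2·-2 + 4·1.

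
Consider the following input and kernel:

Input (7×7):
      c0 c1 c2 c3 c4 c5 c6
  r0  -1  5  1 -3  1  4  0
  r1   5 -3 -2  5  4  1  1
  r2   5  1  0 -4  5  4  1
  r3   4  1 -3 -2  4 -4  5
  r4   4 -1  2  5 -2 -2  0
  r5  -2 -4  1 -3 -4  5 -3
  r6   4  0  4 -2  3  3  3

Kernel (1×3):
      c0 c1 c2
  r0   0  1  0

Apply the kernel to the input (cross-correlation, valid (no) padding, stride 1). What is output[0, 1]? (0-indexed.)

1

The receptive field on the input at this output position is [5 1 -3]. Elementwise product with the kernel and sum: 1·1.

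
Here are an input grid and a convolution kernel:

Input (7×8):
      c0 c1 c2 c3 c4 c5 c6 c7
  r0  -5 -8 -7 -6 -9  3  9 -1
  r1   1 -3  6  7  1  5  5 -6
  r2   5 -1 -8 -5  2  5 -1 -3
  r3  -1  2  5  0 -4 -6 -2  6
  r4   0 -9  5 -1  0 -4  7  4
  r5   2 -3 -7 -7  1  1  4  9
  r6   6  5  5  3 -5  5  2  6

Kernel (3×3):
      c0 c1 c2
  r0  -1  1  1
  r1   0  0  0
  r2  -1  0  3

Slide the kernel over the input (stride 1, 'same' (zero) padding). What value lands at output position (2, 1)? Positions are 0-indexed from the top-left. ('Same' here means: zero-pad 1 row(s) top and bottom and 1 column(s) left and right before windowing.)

18

The receptive field on the zero-padded input at this output position is [1 -3 6 / 5 -1 -8 / -1 2 5]. Elementwise product with the kernel and sum: 1·-1 + -3·1 + 6·1 + -1·-1 + 5·3.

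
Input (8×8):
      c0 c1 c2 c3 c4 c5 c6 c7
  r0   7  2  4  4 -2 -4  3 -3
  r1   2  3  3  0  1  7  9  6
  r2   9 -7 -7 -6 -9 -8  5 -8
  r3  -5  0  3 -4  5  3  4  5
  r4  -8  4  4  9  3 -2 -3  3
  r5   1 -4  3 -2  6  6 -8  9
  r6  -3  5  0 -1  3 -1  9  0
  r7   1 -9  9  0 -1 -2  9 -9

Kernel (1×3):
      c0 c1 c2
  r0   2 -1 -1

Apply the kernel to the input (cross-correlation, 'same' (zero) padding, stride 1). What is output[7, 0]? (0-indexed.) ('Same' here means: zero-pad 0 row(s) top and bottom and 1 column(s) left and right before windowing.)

The receptive field on the zero-padded input at this output position is [0 1 -9]. Elementwise product with the kernel and sum: 0·2 + 1·-1 + -9·-1.

8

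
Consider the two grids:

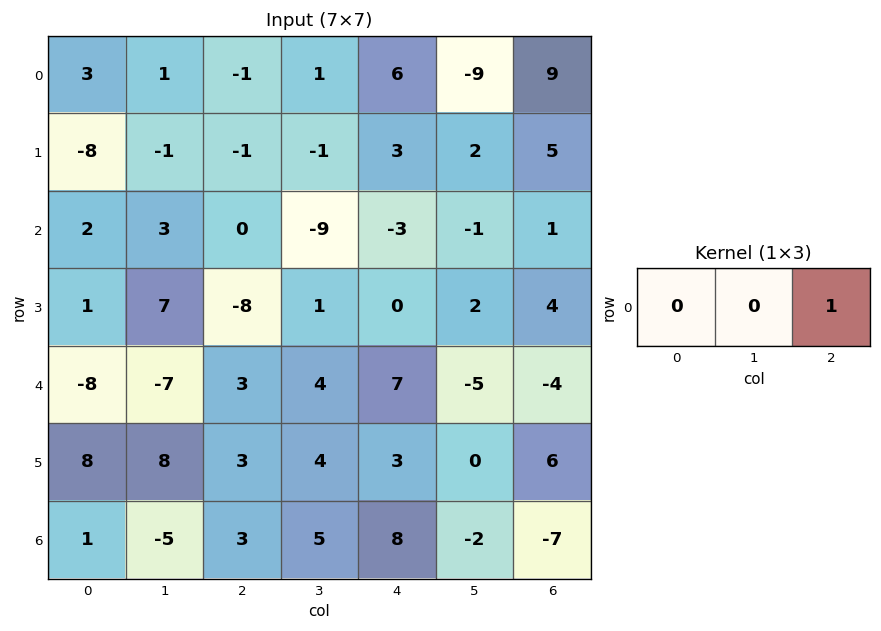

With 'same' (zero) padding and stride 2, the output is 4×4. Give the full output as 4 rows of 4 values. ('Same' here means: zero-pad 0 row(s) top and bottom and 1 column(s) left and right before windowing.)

1 1 -9 0
3 -9 -1 0
-7 4 -5 0
-5 5 -2 0

Output[0,0]: The receptive field on the zero-padded input at this output position is [0 3 1]. Elementwise product with the kernel and sum: 1·1.
Output[0,1]: The receptive field on the zero-padded input at this output position is [1 -1 1]. Elementwise product with the kernel and sum: 1·1.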